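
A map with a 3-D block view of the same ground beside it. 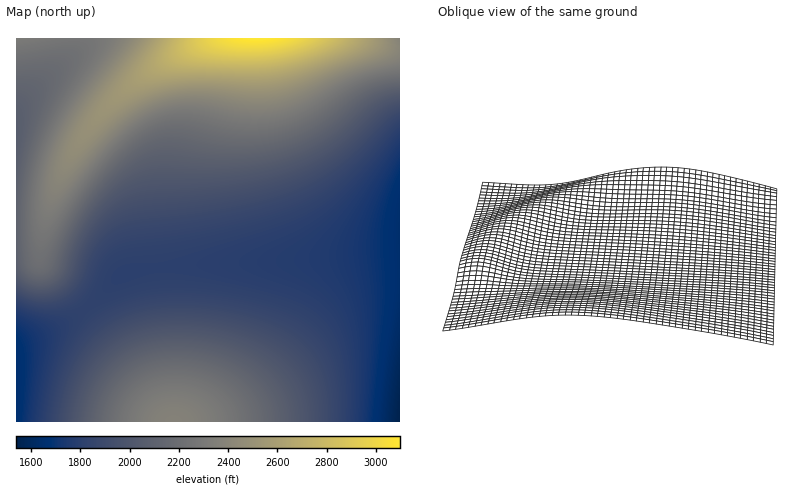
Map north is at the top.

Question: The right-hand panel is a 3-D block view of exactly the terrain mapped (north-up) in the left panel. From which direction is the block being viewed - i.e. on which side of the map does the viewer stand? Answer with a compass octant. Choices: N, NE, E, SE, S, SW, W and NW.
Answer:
S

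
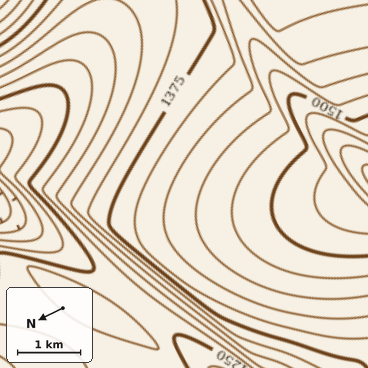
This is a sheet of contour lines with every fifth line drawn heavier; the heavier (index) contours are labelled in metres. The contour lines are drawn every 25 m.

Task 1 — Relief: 1135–1605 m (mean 1375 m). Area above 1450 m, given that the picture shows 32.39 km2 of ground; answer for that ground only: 7.9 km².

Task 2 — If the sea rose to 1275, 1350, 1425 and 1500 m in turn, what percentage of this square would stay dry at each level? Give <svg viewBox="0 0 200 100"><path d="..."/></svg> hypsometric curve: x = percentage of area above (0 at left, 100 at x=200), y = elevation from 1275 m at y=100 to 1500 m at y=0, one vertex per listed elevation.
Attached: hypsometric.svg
<svg viewBox="0 0 200 100"><path d="M163 100l-41-33-53-34-51-33"/></svg>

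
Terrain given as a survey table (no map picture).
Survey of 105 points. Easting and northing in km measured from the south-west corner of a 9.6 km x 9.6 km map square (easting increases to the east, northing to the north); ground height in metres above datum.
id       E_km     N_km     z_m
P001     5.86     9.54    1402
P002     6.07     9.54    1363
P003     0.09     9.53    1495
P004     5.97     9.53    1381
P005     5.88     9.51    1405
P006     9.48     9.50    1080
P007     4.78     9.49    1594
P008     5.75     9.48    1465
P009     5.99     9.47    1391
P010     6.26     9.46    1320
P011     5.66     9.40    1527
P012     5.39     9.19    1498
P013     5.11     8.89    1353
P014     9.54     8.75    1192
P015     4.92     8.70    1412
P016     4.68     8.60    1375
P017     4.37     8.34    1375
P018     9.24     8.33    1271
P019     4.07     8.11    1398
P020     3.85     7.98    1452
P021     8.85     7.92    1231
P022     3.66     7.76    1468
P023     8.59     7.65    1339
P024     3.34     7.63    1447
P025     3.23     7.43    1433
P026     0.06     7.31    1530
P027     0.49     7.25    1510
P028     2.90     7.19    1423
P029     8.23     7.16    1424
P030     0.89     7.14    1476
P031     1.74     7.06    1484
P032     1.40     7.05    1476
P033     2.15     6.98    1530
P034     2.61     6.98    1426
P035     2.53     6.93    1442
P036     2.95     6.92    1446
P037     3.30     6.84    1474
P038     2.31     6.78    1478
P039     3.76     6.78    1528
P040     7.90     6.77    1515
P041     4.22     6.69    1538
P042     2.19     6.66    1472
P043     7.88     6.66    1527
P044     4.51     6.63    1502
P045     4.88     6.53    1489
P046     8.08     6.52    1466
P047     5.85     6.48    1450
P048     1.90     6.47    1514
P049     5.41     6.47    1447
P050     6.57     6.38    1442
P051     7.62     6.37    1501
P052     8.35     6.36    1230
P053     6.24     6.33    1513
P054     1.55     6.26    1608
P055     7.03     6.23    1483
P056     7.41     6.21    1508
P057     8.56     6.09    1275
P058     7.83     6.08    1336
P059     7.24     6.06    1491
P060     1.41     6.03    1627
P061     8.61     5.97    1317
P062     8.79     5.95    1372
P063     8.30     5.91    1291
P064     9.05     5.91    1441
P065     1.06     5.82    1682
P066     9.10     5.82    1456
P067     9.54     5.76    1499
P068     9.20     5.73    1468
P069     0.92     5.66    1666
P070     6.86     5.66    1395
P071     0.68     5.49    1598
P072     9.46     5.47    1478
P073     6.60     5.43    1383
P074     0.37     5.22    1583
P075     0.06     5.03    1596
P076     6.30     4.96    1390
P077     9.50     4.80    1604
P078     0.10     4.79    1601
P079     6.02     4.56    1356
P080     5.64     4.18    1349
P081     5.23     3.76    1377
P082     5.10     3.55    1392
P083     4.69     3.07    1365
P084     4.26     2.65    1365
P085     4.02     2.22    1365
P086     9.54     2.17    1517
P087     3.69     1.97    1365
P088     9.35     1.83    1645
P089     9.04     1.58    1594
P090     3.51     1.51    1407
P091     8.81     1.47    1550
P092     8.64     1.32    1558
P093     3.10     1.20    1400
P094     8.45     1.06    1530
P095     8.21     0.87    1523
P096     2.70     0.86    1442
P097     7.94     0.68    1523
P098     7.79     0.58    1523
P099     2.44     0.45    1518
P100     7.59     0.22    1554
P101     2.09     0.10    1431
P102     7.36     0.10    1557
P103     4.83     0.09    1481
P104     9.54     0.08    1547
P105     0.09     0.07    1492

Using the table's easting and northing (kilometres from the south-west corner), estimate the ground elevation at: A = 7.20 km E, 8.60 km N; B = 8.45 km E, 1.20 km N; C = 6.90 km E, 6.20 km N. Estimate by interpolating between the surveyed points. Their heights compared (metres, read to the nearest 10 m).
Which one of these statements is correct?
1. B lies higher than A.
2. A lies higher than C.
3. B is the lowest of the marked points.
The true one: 1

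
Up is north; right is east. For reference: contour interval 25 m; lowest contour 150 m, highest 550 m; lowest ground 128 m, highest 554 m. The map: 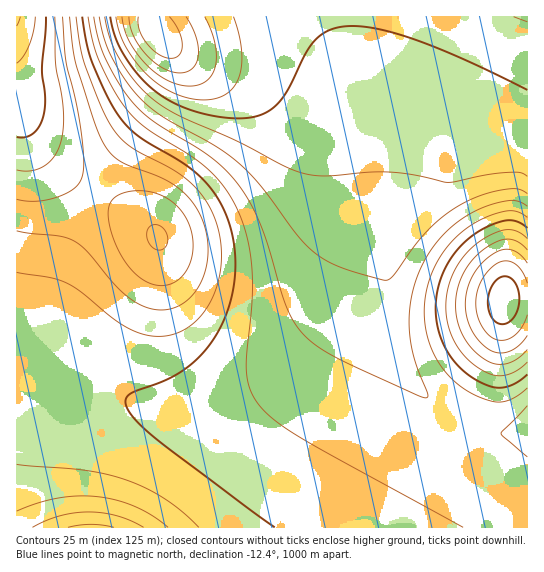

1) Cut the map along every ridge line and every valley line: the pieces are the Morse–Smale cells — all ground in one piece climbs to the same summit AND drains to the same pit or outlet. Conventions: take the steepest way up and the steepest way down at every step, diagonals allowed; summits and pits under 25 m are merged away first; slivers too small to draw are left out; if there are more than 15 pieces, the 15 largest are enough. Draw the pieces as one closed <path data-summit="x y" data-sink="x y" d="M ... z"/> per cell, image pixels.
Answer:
<path data-summit="158 238" data-sink="158 33" d="M170 44l-2 2 5 8 3 13-4 16-5 11-67 89-33 64-16 54-2 34 9 20 13 13 31 20 39 16 25 5 25 2 35-6 35-14 32-24 26-30 20-34 16-42 8-47 0-39-6-34-9-31-17-32-18-18-15-8-24-5-32 1-27 4-26 0-11-3z"/><path data-summit="503 301" data-sink="527 17" d="M527 16l-88 0-11 25-12 34-9 40-11 95-12 69 1 38 10 33 17 31 27 27 20 12 33-62 7-21 5-36 2-2 22-1z"/><path data-summit="91 527" data-sink="527 17" d="M438 16l-90 1 3 36 13 60 7 48 0 54-11 58-15 40-17 33-17 27-58 72-32 45-34 38 215 0 29-49 29-58-29-20-12-12-15-20-13-30-7-33 1-39 11-57 11-95 9-40z"/><path data-summit="91 527" data-sink="158 33" d="M347 16l-194 1 0 8 6 9 10 10 9 5 11 3 26 0 42-5 28 1 24 9 22 21 17 32 7 20 6 33 2 51-8 47-19 48-17 28-18 21-19 18-21 15-35 14-35 6-40-4-33-11-56-32-28-8-17-1 0 173 172-1 32-37 28-40 46-56 29-41 28-56 11-34 8-48-2-68-18-94z"/><path data-summit="17 17" data-sink="158 33" d="M153 16l-137 1 1 338 29 4 25 8-14-13-8-19 2-34 12-43 30-64 24-36 42-52 8-12 8-19 1-10-3-11-17-24z"/><path data-summit="91 527" data-sink="158 33" d="M461 420l-30 59-28 48 124 1 1-97-30 2-28-8z"/><path data-summit="503 301" data-sink="158 33" d="M527 299l-21 0-3 4-2 20-9 35-31 59 0 4 9 4 28 8 15 0 15-3z"/>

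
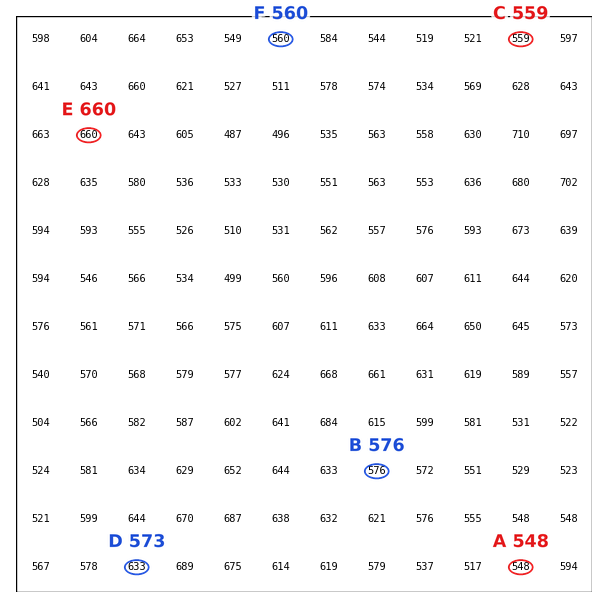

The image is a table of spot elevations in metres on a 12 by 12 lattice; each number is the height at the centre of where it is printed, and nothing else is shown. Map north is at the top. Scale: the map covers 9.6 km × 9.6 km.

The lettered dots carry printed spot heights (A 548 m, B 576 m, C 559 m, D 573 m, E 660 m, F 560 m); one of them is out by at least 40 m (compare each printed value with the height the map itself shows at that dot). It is D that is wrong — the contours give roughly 633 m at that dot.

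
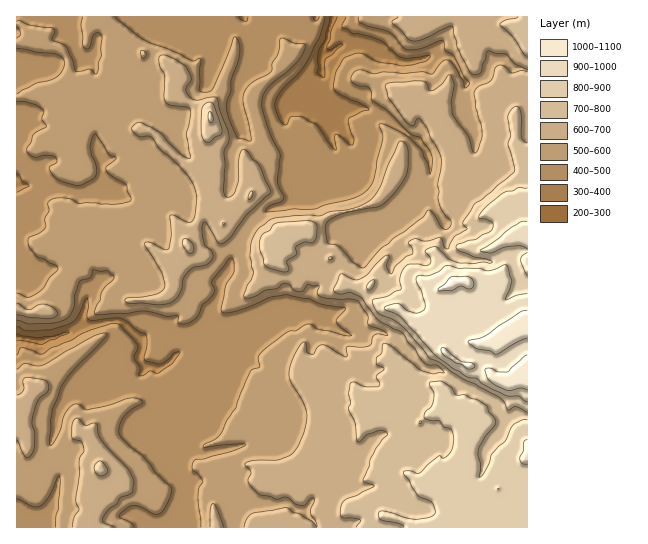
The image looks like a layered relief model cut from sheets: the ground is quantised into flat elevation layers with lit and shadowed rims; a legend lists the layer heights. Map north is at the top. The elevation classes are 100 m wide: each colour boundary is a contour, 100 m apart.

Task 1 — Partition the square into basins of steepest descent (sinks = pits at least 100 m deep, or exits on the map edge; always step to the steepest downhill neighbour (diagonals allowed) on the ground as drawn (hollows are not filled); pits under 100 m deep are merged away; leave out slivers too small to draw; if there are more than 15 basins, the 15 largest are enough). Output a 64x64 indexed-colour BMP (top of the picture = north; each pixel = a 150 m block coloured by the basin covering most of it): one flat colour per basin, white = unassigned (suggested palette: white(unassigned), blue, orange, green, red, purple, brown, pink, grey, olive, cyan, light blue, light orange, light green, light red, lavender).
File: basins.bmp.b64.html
<image width="64" height="64" href="data:image/bmp;base64,Qk12CAAAAAAAAHYAAAAoAAAAQAAAAEAAAAABAAQAAAAAAAAIAAATCwAAEwsAABAAAAAAAAAA////ALR3HwAOf/8ALKAsACgn1gC9Z5QAS1aMAMJ34wB/f38AIr28AM++FwDox64AeLv/AIrfmACWmP8A1bDFACIiIiIiIiIiIiIiIiIiIiIhERERERERERERERERERERIiIiIiIiIiIiIiIiIiIiIiEREREREREREREREREREREiIiIiIiIiIiIiIiIiIiIiIRERERERERERERERERERESIiIiIiIiIiIiIiIiIiIiIhERERERERERERERERERERIiIiIiIiIiIiIiIiIiIiIiEREREREREREREREREREREiIiIiIiIiIiIiIiIiIiIiIRERERERERERERERERERESIiIiIiIiIiIiIiIiIiIiIiIRERERERERERERERERERIiIiIiIiIiIiIiIiIiIiIiIiEREREREREREREREREREiIiIiIiIiIiIiIiIiIiIiIiIhERERERERERERERERESIiIiIiIiIiIiIiIiIiIiIiIiERERERERERERERERERIiIiIiIiIiIiIiIiIiIiIiIiIhEREREREREREREREREiIiIiIiIiIiIiIiIiIiIiIiIiERERERERERERERERESIiIiIiIiIiIiIiIiIiIiIiIiIiIRERERERERERERERIiIiIiIiIiIiIiIiIiIiIiIiIiIiIhEREiEREREREREiIiIiIiIiIiIiIiIiIiIiIiIiIiIiIiIiIhERERERESIiIiIiIiIiIiIiIiIiIiIiIiIiIiIiIiIiIhERERERIiIiIiIiIiIiIiIiIiIiIiIiIiIiIiIiIiIiEREREREiIiIiIiIiIiIiIiIiIiIiIiIiIiIiIiIiIiERERERESIiIiIiIiIiIiIiIiIiIiIiIiIiIiIiIiIhERERERERIiIiIiIiIiIiIiIiIiIiIiIiIiIiIiIiIhEREREREREiIiIiIiIiIiIiIiIiIiIiIiIiIiIiIiIRERERERERESIiIiIiIiIiIiIiIiIiIiIiIiIiIiIiIRERERERERERIiIiIiIiIiIiIiIiIiIiIiIiIiIiIiIhEREREREREREiIiIiIiIiIiIiIiIiIiIiIiIiIiIiIiERERERERERESIiIiIiIiIiIiIiIiIiIiIiIiIiIiIiIRERERERERERIiIiIiIiIiIiIiIiIiIiIiIiIiIiIiIiEREREREREREiIiIiIiIiIiIiIiIiIiIiIiIiIiIiIiIRERERERERETMzMiIiIiIiIiIiIiIiIiIiIiIiIiIiERERERERERERMzMyIiIiIiIiIiIiIiIiIiIiIiIiIiEREREREREREREzMzMiIiIiIiIiIiIiIiIiIiIiIiIiERERERERERERETMzMyIiIiIiIiIiIiIiIiIiIiIiIRERERERERERERERMzMzMiIiIiIiIiIiIiIiIiIiIiIhEREREREREREREREzMzMyIiIiIiIiIiIiIiIiIiIiIhERERERERERERERETMzMzIiIiIiIiMyIiIiIiIiIiERERERERERERERERERMzMzIiIiIiIiMzMRIiIiIiIREREREREREREREREREREzMzMiIiIiIjMzMRESIiIiERERERERERERERERERERETMzMyIiIiIjMzMzEREiIhERERERERERERERERERERERMzMzMiIzMzMzMzMRESIREREREREREREREREREREREREzMzMzMzMzMzMzMzERERERERERERERERERERERERERETMzMzMzMzMzMzMzMRERERERERERERERERERERERERERMzMzMzMzMzMzMzMzEREREREREREREREREREREREREREzMzMzMzMzMzMzMzMRERERERERERERERERERERERERETMzMzMzMzMzMzMzMxERERERERERERERERERERERERERMzMzMzMzMzMzMzMxEREREREREREREREREREREREREREzMzMzMzMzMzMzMxERERERERERERERERERERERERERETMzMzMzMzMzMzMxERERERERERERERERERERERERERERMzMzMzMzMzMzMxEREREREREREREREREREREREREREREzMzMzMzMzMzMxERERERERERERERERERERERERERERETMzMzMzMzMzMxERERERERERERERERERERERERERERERMzMzMzMzMzMxEREREREREREREREREREREREREREREREzMzMzMzMxERERERERERERERERERERERERERERERERETMzMzMzMxERERERERERERERERERERERERERERERERERMzMzMzMzEREREREREREREREREREREREREREREREREREzMzMzMzMRERERERERERERERERERERERERERERERERETMzMzMzMzERERERERERERERERERERERERERERERERERMzMzMzMzMREREREREREREREREREREREREREREREREREzMzMzMzMzERERERERERERERERERERERERERERERERETMzMzMzMzMxERERERERERERERERERERERERERERERERMzMzMzMzMzMREREREREREREREREREREREREREREREREzMzMzMzMzMxERERERERERERERERERERERERERERERETMzMzMzMzMRERERERERERERERERERERERERERERERERMzMzMzMzMREREREREREREREREREREREREREREREREREzMzMzMzMRERERERERERERERERERERERERERERERERETMzMzMzMRERERERERERERERERERERERERERERERERER"/>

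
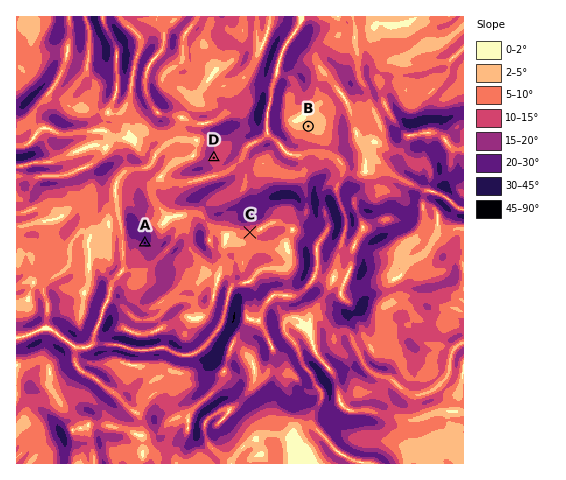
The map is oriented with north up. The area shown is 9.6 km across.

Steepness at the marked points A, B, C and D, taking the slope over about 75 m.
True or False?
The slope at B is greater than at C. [False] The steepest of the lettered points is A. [True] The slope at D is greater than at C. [True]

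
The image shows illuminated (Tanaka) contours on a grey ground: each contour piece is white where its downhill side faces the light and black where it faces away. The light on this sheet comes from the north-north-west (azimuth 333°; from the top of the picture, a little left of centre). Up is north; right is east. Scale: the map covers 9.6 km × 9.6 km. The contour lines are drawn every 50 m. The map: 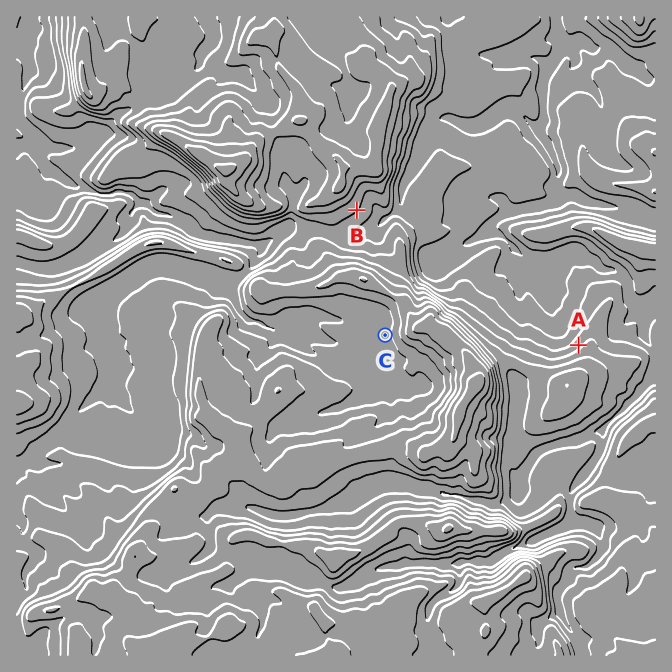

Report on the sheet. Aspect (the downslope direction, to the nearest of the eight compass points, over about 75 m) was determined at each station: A NW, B SE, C W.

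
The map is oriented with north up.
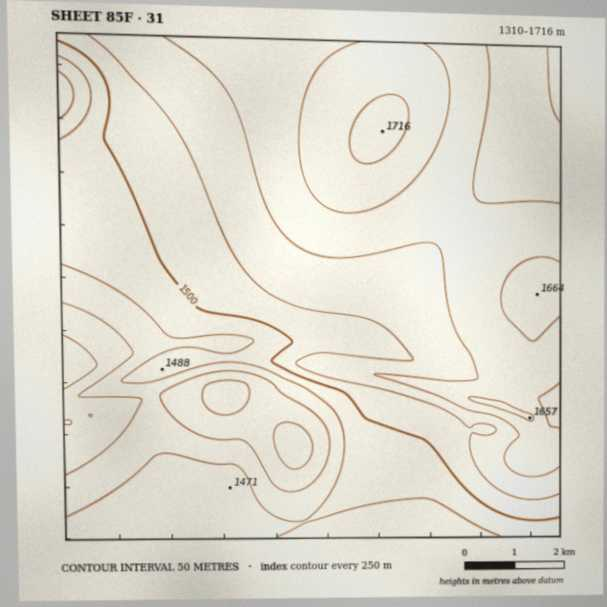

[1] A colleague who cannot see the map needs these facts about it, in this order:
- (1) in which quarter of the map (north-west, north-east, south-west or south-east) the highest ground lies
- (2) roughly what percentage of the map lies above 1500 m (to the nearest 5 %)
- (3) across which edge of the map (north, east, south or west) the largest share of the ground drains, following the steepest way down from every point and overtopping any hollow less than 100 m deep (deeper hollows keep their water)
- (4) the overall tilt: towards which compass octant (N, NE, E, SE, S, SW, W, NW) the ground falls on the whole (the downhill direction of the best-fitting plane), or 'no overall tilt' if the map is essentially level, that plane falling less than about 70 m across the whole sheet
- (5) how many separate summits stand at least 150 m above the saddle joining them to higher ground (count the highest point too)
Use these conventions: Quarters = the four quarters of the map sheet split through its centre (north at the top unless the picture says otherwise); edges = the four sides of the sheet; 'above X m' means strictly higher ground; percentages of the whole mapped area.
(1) Look to the north-east quarter for the highest ground.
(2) Roughly 65 % of the ground is higher than 1500 m.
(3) The largest share of the runoff leaves by the western edge.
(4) Overall the map slopes down towards the south-west.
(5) There is 1 summit with 150 m or more of prominence.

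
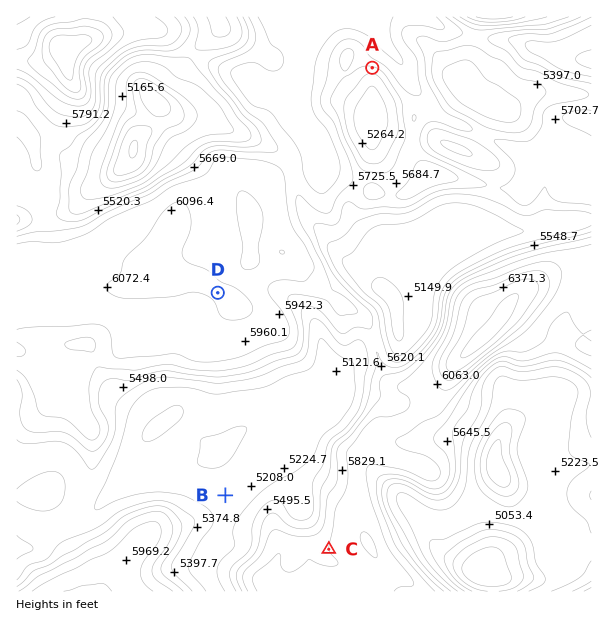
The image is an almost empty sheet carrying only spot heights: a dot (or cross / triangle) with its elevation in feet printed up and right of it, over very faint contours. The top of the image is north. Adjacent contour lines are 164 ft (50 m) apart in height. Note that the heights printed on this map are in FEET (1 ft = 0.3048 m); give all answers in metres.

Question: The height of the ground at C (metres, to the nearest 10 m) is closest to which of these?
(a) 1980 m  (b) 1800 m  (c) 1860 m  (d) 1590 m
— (b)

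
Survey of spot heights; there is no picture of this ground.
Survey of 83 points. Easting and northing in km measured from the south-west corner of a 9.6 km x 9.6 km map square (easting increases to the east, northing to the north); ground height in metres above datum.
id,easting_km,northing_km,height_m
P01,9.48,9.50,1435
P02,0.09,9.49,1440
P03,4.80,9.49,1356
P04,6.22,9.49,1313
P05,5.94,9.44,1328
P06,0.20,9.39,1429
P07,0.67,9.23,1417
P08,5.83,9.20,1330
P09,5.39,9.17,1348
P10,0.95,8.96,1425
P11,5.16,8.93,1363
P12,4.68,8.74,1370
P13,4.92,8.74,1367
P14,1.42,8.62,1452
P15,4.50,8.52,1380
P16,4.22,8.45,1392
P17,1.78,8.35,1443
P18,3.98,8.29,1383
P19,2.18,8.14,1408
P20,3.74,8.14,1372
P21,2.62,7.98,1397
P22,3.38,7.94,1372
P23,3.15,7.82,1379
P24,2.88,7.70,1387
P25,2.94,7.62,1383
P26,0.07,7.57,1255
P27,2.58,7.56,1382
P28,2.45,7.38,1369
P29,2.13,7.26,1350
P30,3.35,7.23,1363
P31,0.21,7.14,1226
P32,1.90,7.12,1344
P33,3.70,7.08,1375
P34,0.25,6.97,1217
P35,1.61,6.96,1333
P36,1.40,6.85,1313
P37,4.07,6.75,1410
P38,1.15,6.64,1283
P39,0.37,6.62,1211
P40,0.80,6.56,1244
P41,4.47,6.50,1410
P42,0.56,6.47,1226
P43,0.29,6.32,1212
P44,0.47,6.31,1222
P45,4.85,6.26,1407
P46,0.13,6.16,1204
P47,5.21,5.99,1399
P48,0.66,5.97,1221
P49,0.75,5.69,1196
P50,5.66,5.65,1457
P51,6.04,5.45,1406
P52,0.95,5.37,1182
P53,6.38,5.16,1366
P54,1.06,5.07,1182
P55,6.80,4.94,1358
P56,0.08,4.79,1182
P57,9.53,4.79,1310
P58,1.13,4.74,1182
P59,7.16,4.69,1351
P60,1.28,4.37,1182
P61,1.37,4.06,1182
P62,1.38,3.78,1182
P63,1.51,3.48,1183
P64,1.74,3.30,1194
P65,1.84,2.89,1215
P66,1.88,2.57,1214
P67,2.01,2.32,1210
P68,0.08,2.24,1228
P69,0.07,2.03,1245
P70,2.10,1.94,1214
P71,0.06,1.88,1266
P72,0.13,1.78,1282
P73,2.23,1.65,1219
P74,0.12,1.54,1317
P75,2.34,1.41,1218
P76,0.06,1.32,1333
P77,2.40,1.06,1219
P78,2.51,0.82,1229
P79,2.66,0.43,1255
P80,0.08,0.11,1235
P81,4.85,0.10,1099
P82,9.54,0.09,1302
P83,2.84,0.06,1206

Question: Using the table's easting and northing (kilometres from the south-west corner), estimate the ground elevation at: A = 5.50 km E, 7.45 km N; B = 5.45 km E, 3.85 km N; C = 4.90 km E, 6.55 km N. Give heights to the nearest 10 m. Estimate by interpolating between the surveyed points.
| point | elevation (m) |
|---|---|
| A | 1340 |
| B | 1280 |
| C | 1410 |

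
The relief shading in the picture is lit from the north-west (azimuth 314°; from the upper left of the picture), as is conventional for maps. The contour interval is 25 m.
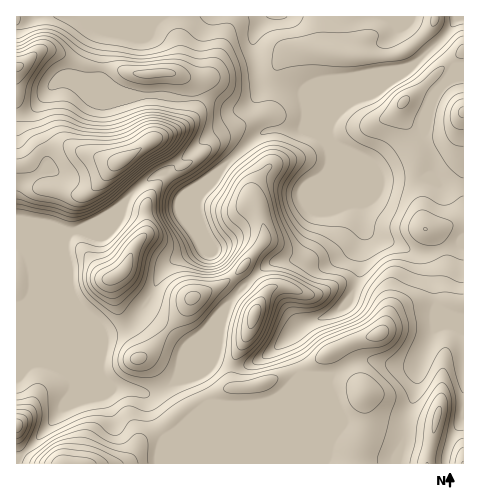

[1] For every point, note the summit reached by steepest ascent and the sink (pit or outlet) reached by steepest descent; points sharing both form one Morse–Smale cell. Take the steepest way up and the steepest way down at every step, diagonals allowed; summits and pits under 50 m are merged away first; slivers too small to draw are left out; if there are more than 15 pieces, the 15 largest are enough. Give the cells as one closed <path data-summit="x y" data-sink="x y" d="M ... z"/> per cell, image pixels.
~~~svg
<path data-summit="122 160" data-sink="277 17" d="M463 16l-196 0-11 15-3 9 7 49-6 12-13 8-9 0-28-11-23 1-17-4-62 1-35-14-13 3-21 24-17 7 0 189 8-1 7-7 14-33 19-19 3-9 4-4 34-12 17-14 17-20 12-8 14-6 14 18 4 4 4 0 15-6 27-27 33-28 12-4 30 0 31-14-5 10-1 9 10 17 22 53 0 13 4 12 13 10 14 3 22 11 13 2 4 4 4 12 1 35 18 11 9 1 1-130-19 0-18-10-48 1-7-3-12-12 18 7 32-16 11-10 3-8 0-18 11-24 14-15 15-4z"/><path data-summit="193 298" data-sink="277 17" d="M334 116l-30 13-30 0-12 4-42 36-18 20-5 10 0 14 5 14 0 19-28 14-12 11-12 27-16 23-8 7-22 6-5-8-19-18-10-16 1 13 28 67 13 16 20 1 15 5 13-4 13-6 8-12 29-29 18-39 36-37 13-6 20-1 7-5 10-21 4-25 14-33 0-35-3-7 0-5z"/><path data-summit="64 463" data-sink="277 17" d="M70 301l0 71 3 9 0 8-19 30-18 22-20 18 1 5 283-1 1-89-14-36-17 15-21 12-18 1-18-6-33 14-7 10-20 9-6 1-15-5-20-1-13-16z"/><path data-summit="379 334" data-sink="277 17" d="M364 227l-4 23-1 27-11 24-11 10-31 12-18 16 0 4 13 31-1 90 97-1 2-11 5-14 3-25 9-23 4-27 15-34 0-58-4-12-6-5-11-1-22-11-14-3-7-4z"/><path data-summit="255 314" data-sink="277 17" d="M333 142l-1 34-14 33-4 25-10 21-7 5-20 1-13 6-36 37-18 39-29 29 0 2 32-14 18 6 18-1 21-12 36-30 31-12 14-13 9-27 0-21 4-13-3-31-23-58z"/><path data-summit="123 271" data-sink="277 17" d="M165 172l-14 6-12 8-16 18-18 16-34 12-6 9 6 53 9 14 19 18 5 8 26-9 20-27 12-27 12-11 28-14 0-19-5-14 0-14 6-11-20 6z"/><path data-summit="150 74" data-sink="277 17" d="M266 16l-121 0-7 2-33 16-5 42 17 14 16 6 31-1 17 4 23-1 28 11 12-1 10-7 6-12-7-49 3-9z"/><path data-summit="17 426" data-sink="277 17" d="M64 244l-19 20-14 33-7 7-8 2 1 152 19-17 18-22 19-30 0-8-3-9-2-108z"/><path data-summit="17 67" data-sink="277 17" d="M144 16l-110 0-9 8-8 4-1 87 8-1 9-5 21-24 7-3 10 2 31 12 30 0-15-6-17-14 2-29 3-13 3-3z"/><path data-summit="438 416" data-sink="277 17" d="M437 306l-2 23-15 34-4 27-9 23-3 25-5 14-2 12 48 0 6-25 13-21 0-99-10-2z"/><path data-summit="463 112" data-sink="277 17" d="M463 77l-14 3-14 15-11 24-1 21-10 12-35 19-16-5 10 10 7 3 48-1 18 10 18 0z"/><path data-summit="463 463" data-sink="277 17" d="M463 418l-14 27-4 13 1 6 18-1z"/><path data-summit="122 160" data-sink="277 17" d="M33 16l-16 0-1 11 5-1z"/>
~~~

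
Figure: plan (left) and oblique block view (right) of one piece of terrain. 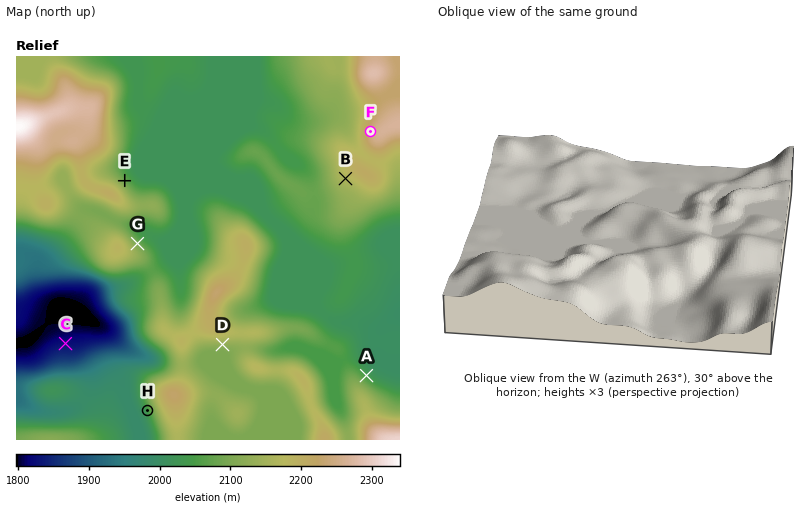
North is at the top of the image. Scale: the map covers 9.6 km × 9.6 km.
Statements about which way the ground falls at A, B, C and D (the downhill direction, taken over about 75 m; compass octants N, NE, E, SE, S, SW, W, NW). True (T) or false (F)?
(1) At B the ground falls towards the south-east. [F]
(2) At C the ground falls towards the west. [F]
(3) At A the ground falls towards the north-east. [T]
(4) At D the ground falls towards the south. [T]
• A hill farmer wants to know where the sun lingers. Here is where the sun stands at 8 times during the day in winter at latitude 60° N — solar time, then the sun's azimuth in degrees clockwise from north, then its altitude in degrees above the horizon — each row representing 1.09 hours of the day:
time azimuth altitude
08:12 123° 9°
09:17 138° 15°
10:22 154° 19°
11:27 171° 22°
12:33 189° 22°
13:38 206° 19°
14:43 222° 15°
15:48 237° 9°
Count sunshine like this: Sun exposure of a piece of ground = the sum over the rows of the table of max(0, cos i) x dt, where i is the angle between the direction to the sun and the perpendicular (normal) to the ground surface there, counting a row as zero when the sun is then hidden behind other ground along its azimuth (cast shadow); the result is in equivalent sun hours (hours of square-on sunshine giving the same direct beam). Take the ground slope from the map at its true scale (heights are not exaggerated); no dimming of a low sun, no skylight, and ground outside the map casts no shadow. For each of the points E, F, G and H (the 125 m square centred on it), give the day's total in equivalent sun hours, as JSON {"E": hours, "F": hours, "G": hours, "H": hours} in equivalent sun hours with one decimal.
{"E": 1.4, "F": 2.1, "G": 1.3, "H": 3.2}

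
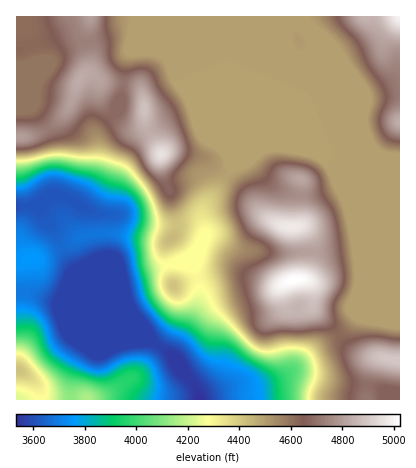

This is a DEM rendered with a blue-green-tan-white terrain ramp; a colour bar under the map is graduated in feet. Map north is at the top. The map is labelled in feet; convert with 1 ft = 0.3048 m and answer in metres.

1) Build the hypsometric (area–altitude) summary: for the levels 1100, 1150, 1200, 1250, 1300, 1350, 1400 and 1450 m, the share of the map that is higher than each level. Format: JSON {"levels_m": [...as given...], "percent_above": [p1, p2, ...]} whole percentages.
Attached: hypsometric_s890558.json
{"levels_m": [1100, 1150, 1200, 1250, 1300, 1350, 1400, 1450], "percent_above": [93, 82, 78, 74, 70, 64, 29, 12]}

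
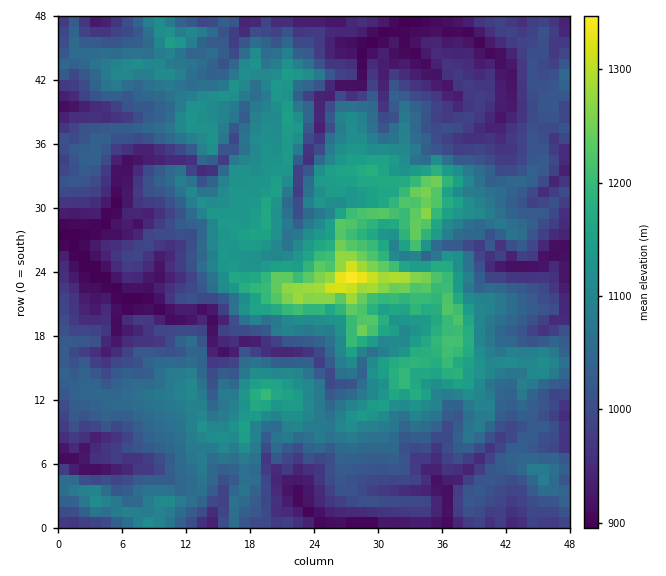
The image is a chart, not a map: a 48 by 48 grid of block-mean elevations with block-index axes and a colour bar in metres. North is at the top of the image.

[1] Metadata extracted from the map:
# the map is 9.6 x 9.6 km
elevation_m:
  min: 895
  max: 1360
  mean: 1040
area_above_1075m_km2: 30.5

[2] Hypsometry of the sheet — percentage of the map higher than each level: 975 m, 76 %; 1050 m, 43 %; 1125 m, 17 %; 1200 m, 5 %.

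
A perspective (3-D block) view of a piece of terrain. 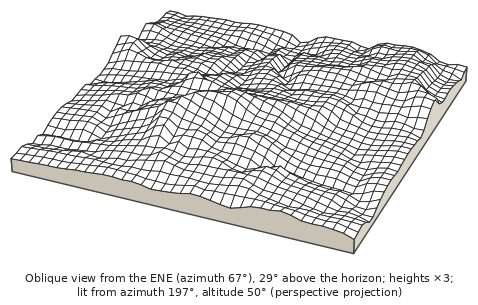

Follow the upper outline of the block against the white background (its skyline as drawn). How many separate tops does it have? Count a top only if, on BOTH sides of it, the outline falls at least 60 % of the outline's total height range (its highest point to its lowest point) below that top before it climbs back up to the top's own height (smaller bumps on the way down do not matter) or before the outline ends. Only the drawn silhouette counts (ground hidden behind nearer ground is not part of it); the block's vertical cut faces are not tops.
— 0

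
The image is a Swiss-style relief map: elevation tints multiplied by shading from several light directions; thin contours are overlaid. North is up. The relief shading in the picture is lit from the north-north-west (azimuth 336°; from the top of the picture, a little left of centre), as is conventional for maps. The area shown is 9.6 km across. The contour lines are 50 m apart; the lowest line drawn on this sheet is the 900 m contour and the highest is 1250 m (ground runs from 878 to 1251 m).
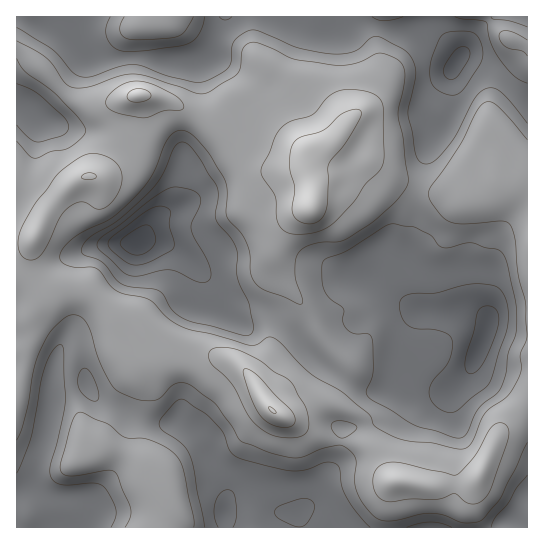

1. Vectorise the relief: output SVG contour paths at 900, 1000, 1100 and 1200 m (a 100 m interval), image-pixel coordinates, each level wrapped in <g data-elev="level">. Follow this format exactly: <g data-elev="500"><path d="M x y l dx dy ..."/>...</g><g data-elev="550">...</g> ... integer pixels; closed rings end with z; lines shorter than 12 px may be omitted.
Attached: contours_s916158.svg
<g data-elev="900"><path d="M133 254l-11-7-2-4 1-2 5-6 13-8 7-2 4 1 5 10-1 9-4 5-7 4z"/></g><g data-elev="1000"><path d="M218 527l-4-12 1-12 4-9 8-4 6 3 3 8 0 16-3 10"/><path d="M295 526l-17-8-3-4 0-4 6-5 16-5 8-2 5 2 3 2 2 4-5 12-7 8z"/><path d="M445 411l-12-8-3-5-1-7 4-10 12-14 5-8 2-12-1-9-3-4-7-3-24-2-8-3-4-4-4-7-2-8 1-6 4-4 6-3 27-1 32-9 12 0 14 2 6 4 4 8 3 9 0 11-2 13-15 48-5 8-28 23-7 3z"/><path d="M199 282l-21-10-8-2-9 0-23 6-11-1-28-25-2-4 1-4 4-5 19-13 26-22 18-12 10-3 18 3 6 5 2 6-2 6-8 16 0 7 3 8 13 21 4 14-2 8-4 1z"/><path d="M446 94l-12-7-4-9 1-17 7-20 4-6 7-3 14-1 10 1 5 5 4 8 1 9-2 8-20 30-7 3z"/><path d="M232 17l-7 3-6-3"/></g><g data-elev="1100"><path d="M194 527l0-9-11-48-3-9-5-7-10-7-15-7-25-3-18-13-24-11-5 0-4 4-4 11-9 35 0 8 4 4 6 1 36-6 8 2 16 37-1 8-5 10"/><path d="M17 440l4-10 5-17 7-42 7-20 13-22 13-12 8-2 7 2 6 6 16 47 10 16 8 7 18 7 15 0 7-2 13-14 11-1 8 4 22 17 17 22 7 13 4 3 28 11 23 5 9-1 18-8 14-3 6-1 5 3 7 5 3 6-1 23 4 15 12 17 10 6 13 1 25-7 11-1 13 2 20 8 11 0 7-2 20-23 26-56"/><path d="M342 438l-5-2-4-5-2-5 2-3 4-2 6 0 13 5 1 3-3 2-7 5z"/><path d="M527 140l-29-34-7-4-6 0-8 9-16 32-30 43-3 8 2 7 9 12 5 5 6 4 15 2 37-3 5 1 4 5 4 14 3 34 8 31 1 31-7 17 1 13-1 8-12 20-18 13-5 6-12 27-6 6-9 2-25-6-26-2-13-4-18-10-9-14-26-22-31-18-28-29-8-6-7-1-9 7-8 1-37-11-28-6-16-9-20-20-26-5-8-4-18-21-6-2-13 1-9-2-7-4-2-5 3-9 10-10 12-7 26-13 23-20 18-23 16-37 7-6 8-2 10 5 12 14 20 30 2 12-1 24 3 6 13 13 5 9 3 11 1 19 3 8 11 9 20 7 13 7 4 0 0-6-6-16-1-8 1-15 4-8 5-4 9-3 24-2 11-4 29-20 18-17 11-15 1-9-5-40-5-22 7-38-1-8-4-7-9-6-12-3-25 11-12 1-11 0-37-6-25-12-16-5-6 2-4 5-3 18-3 7-31 19-11 0-45-16-16-3-15 2-29 11-13 1-7-1-5-4-12-18-8-8-28-16"/><path d="M17 59l8 12 29 21 20 21 9 10 3 7-3 7-13 10-7 3-13 2-13 6-7-2-13-15"/><path d="M527 40l-18-9-7 0-3 4 1 6 5 5 5 3 12 2 5 5"/><path d="M124 17l-4 9 1 8 5 4 11 2 30-2 11-2 7-5 8-14"/></g><g data-elev="1200"><path d="M282 427l7 0 5-3 1-5-2-6-35-37-8-6-5-1-2 4 3 10 6 16 6 14 11 10z"/><path d="M305 223l6 1 6-2 8-8 3-12 0-37 17-21 12-19 4-11-2-4-6 0-10 3-18 16-24 8-6 4-2 4-3 8 0 10 5 26-3 22 5 8z"/><path d="M85 179l9 0 2-1 0-3-5-2-5 0-5 4 1 1z"/><path d="M133 102l13-1 4-3 1-4-3-3-6-2-10 1-3 3-2 4 2 3z"/></g>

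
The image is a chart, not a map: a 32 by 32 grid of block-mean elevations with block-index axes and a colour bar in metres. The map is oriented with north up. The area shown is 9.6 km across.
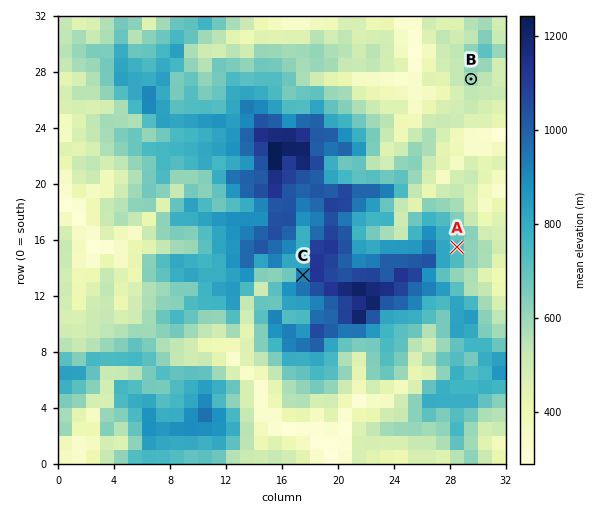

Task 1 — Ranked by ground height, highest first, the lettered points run C A B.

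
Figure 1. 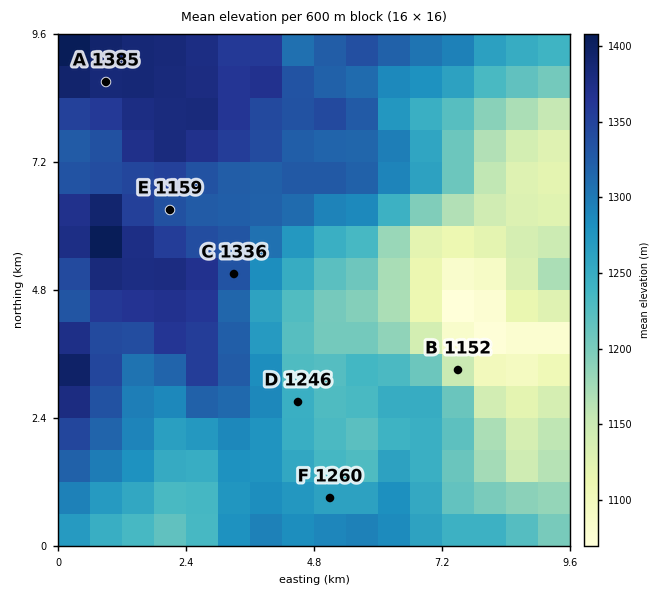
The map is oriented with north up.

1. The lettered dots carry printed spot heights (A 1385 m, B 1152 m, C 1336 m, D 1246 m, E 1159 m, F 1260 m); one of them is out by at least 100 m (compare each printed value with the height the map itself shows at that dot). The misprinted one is E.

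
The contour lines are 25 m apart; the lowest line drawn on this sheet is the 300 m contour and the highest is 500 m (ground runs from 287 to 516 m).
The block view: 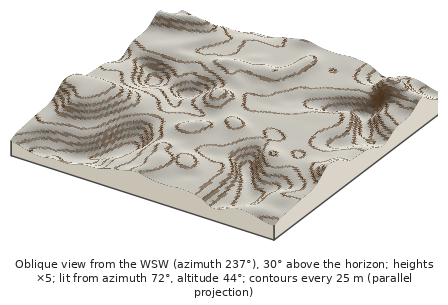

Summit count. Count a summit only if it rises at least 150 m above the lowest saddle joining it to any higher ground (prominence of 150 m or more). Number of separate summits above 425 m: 1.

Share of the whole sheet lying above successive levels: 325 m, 94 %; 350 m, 87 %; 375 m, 78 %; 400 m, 54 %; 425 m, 15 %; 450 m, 6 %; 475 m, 3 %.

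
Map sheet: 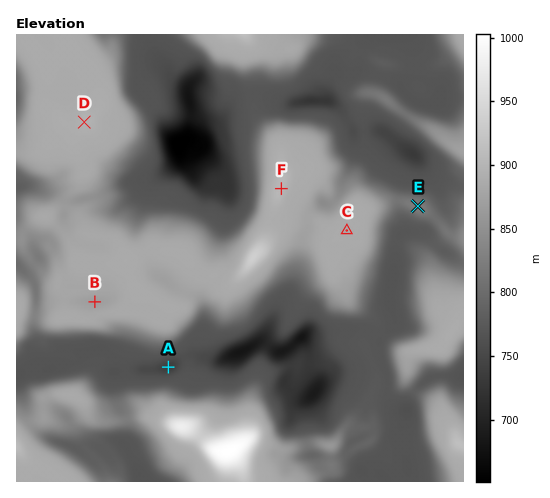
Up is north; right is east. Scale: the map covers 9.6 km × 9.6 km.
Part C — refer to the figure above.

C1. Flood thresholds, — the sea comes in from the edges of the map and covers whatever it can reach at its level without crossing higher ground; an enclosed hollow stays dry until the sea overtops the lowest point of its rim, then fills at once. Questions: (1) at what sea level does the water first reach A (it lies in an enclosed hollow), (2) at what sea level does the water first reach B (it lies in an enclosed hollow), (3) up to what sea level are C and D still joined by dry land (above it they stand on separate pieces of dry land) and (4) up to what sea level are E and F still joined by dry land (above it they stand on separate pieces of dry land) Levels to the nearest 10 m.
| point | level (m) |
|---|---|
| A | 770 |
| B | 880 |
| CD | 860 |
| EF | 810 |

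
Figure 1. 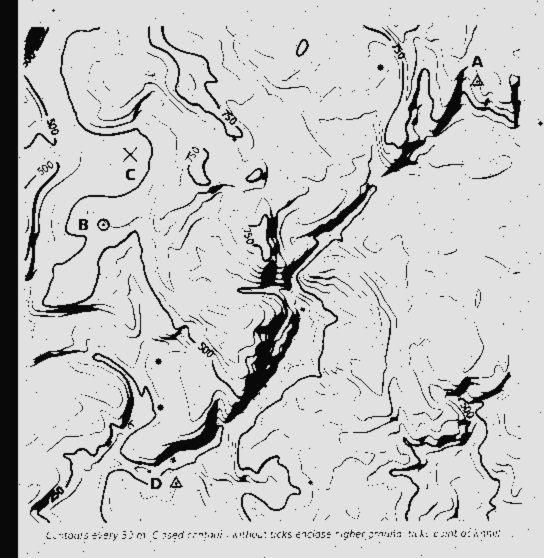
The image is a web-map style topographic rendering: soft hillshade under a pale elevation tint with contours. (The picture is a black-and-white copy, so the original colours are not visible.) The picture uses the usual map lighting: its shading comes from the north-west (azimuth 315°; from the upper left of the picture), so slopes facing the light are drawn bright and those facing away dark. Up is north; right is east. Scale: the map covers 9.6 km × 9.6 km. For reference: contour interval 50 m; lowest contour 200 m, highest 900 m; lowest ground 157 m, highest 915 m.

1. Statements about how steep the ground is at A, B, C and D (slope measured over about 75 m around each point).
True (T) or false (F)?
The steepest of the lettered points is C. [F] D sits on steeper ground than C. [T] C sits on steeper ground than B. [F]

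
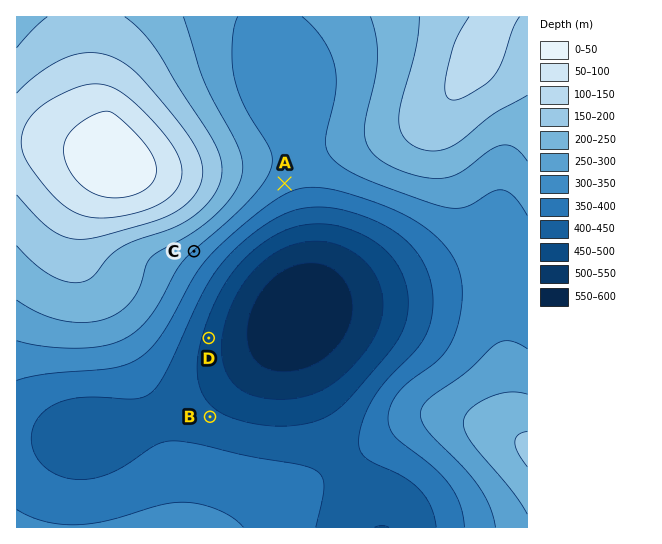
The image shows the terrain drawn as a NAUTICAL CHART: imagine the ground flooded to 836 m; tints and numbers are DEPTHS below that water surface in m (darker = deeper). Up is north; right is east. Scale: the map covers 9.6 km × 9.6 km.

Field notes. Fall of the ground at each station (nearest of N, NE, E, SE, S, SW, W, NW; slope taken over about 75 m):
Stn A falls SE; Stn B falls NE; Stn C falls SE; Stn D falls E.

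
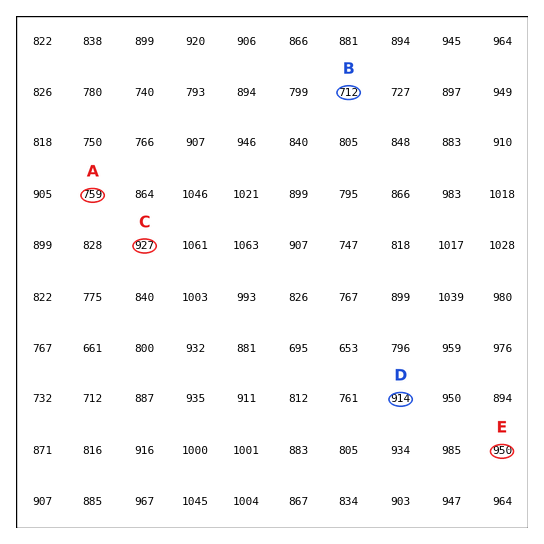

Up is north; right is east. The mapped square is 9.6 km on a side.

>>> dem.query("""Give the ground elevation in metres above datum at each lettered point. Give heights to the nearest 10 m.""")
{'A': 760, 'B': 710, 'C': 930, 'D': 910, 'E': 950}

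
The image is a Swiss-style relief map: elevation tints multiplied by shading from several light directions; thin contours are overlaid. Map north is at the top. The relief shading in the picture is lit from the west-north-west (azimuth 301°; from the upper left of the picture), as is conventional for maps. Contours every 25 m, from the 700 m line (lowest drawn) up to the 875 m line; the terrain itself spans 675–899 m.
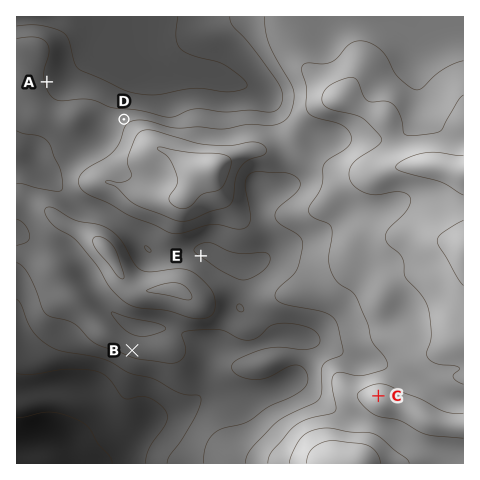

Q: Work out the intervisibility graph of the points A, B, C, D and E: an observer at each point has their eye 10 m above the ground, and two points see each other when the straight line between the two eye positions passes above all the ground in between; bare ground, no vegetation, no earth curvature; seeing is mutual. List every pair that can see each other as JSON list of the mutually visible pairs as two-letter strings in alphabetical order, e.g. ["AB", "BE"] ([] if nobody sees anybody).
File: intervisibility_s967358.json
["AD", "BC", "CE"]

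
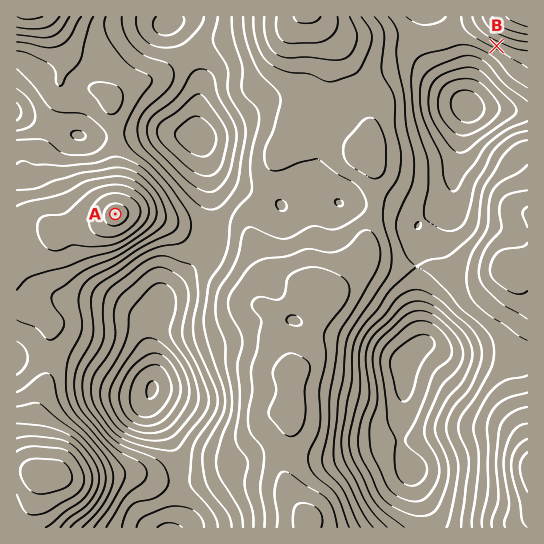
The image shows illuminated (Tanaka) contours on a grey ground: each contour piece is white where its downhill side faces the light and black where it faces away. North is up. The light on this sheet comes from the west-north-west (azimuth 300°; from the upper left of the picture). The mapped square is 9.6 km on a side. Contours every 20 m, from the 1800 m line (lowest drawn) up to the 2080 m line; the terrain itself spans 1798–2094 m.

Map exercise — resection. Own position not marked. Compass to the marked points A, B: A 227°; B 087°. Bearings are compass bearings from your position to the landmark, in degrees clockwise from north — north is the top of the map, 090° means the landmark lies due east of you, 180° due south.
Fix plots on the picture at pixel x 284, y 57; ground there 2000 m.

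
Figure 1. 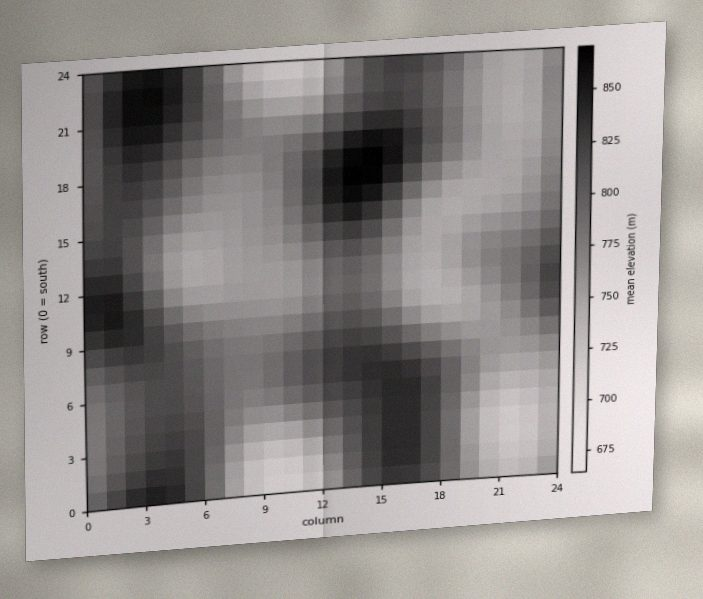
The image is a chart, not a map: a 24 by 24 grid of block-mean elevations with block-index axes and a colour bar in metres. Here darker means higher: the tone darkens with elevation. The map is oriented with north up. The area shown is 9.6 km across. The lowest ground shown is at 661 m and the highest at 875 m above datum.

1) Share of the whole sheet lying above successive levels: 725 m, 93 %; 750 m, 73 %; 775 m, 51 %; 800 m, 33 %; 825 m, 14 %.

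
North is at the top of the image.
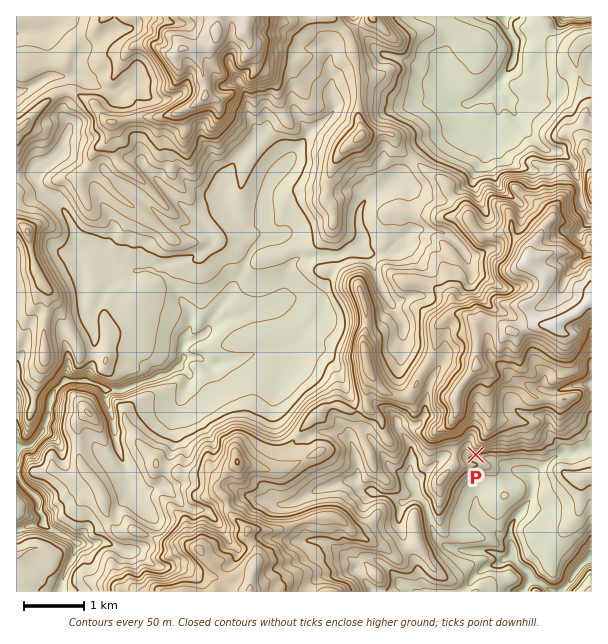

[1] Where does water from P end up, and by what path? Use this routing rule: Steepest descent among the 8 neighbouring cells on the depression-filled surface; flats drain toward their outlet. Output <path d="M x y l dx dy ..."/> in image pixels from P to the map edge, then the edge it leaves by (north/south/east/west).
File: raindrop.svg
<path d="M476 455l3 3 10 0 8 4 6 2 6 4 9 2 1 1 5 0 6 3 0 3 3 6 0 8-2 1 0 5-3 6-15 18-1 6-2 1 2 30 24 23 6 3 4 4 3 2 5 0 1 1"/>
exit: south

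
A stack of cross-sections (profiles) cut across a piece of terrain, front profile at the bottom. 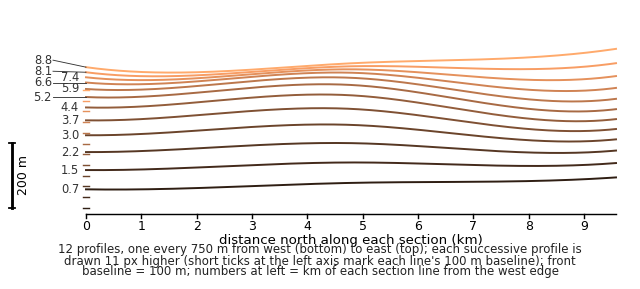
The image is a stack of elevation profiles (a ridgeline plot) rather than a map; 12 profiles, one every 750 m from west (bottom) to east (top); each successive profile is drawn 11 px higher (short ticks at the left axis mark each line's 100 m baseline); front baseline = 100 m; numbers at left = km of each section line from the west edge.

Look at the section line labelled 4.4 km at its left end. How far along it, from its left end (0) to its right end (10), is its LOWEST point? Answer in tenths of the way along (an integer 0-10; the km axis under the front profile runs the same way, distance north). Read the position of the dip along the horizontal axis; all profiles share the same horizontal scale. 9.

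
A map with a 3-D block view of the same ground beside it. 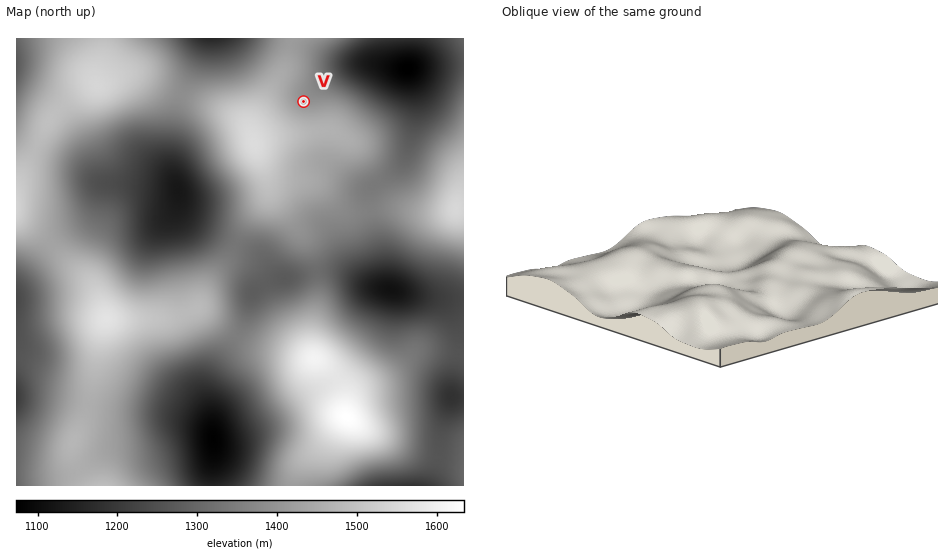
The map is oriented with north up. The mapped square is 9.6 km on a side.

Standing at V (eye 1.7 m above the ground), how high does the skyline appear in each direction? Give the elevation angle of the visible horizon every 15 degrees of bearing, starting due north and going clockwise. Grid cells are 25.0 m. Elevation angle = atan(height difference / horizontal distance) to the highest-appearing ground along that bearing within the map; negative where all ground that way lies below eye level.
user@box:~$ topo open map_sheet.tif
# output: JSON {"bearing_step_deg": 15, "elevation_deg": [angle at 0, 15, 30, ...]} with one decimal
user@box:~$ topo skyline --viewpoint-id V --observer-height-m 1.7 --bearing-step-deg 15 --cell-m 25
{"bearing_step_deg": 15, "elevation_deg": [0.4, -0.6, -2.6, -5.2, -4.7, -2.2, -0.7, 1.9, 3.9, 5.1, 6.1, 7.0, 7.7, 8.3, 8.6, 8.6, 8.4, 7.8, 6.8, 5.8, 4.9, 4.1, 3.3, 2.1]}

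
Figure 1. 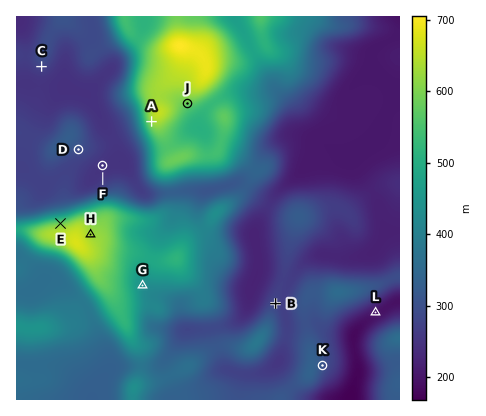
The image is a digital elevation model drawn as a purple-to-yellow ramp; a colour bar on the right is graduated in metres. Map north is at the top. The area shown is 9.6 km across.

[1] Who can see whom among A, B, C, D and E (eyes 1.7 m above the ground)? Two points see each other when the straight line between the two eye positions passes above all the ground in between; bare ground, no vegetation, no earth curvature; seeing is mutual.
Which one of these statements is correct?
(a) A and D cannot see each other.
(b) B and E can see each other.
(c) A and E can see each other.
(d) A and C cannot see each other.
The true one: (c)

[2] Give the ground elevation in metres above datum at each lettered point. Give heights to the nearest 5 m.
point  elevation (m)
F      250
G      435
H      630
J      580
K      305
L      195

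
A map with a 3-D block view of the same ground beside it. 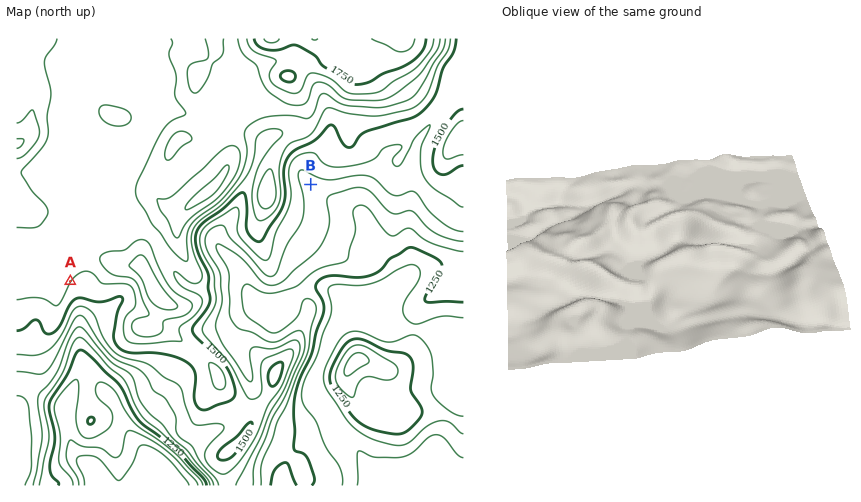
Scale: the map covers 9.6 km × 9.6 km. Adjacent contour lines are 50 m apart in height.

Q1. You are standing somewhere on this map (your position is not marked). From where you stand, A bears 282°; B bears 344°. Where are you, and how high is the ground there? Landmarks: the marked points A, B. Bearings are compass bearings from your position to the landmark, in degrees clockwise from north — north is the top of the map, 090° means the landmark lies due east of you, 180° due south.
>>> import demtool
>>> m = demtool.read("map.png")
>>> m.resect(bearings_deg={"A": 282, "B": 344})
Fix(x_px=356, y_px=342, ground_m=1270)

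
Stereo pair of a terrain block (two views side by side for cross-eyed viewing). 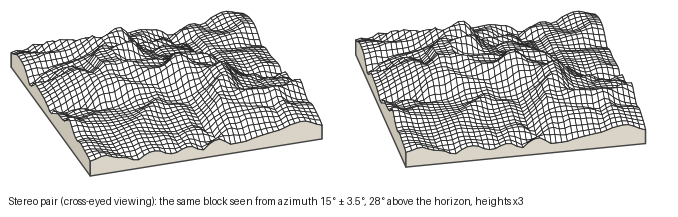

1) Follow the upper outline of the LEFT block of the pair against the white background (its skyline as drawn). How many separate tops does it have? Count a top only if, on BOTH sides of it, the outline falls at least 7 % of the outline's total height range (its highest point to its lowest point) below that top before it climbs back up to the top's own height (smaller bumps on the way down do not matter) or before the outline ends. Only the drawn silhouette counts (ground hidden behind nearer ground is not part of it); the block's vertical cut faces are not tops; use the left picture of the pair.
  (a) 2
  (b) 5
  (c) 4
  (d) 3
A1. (a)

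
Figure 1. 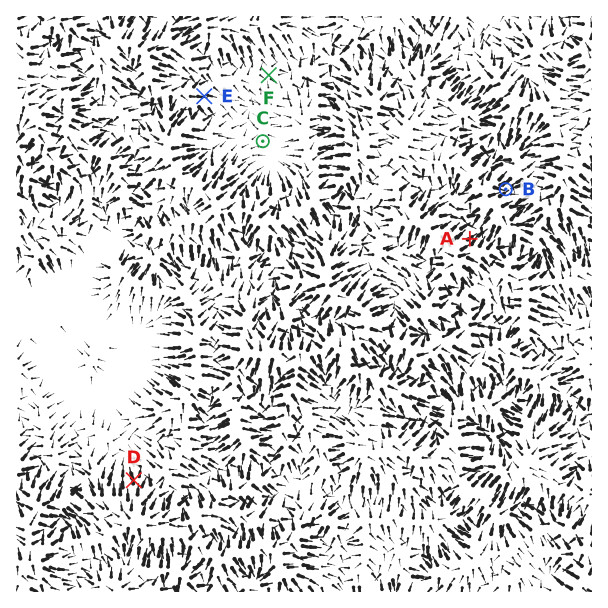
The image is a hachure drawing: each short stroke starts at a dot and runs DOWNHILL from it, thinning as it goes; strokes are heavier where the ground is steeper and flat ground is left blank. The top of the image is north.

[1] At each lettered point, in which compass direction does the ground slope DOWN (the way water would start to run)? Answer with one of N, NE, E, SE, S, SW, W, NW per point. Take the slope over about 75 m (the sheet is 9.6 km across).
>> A NE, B E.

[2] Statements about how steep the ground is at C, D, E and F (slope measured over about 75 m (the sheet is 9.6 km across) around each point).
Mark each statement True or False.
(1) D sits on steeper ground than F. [True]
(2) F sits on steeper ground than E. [False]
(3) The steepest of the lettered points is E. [False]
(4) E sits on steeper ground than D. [False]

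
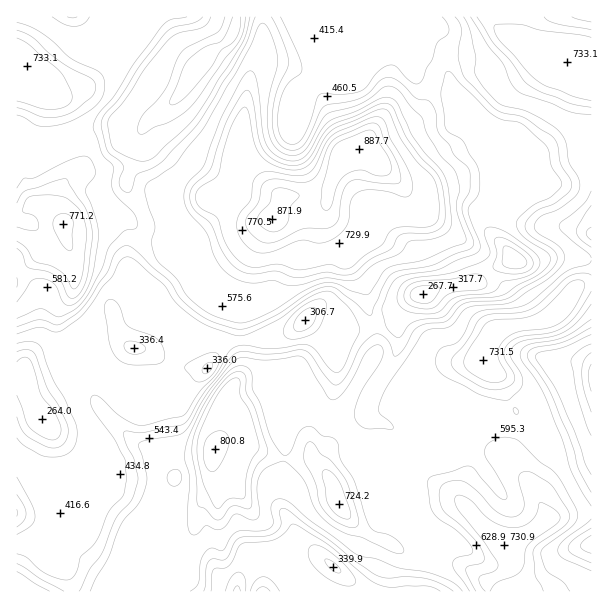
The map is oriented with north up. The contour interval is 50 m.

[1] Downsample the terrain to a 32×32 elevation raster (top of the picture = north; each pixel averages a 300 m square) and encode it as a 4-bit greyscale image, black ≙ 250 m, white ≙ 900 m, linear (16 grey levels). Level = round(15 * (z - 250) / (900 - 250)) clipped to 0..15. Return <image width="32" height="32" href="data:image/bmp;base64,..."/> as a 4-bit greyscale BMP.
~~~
<image width="32" height="32" href="data:image/bmp;base64,Qk12AgAAAAAAAHYAAAAoAAAAIAAAACAAAAABAAQAAAAAAAACAAATCwAAEwsAABAAAAAAAAAAAAAAABEREQAiIiIAMzMzAERERABVVVUAZmZmAHd3dwCIiIgAmZmZAKqqqgC7u7sAzMzMAN3d3QDu7u4A////AHZVeIh3ZDVEQzRVVnqqqYhURWeIh2VERDNGd3iJq6h3RERXiIh3VEQ1eIiIibuoZVRERniIiHdkaJiIiIq6upZkREV3iJqYZoqoiImqmauYVEREZ4irqHebqIiJqoiqh0RERFeIu7iImoh3iJiJmYZDNERniMy6iKmHd3eIiYh1MiRFZ3i8uoiYh3d3eIiIZBAkRVRWq7mIiHd3d3eIh1QRNFRERIu4iHd2d3d4iIdDEkRERERZqIh2d3d4iamGQhNERDRDNYd3ZVdniKu5ZEIzREMjRERVVVRXZnibuGVDVFRDNERFVUM0RVVniruqhnd2Q0RFZ3dkJEZUNGiZq7iIiVREV4iIh1VnUxI0Rnm6mKp0RWeImZmYmGQzMjNGmpu7hVZ4ibu7u7qHdlQxJHi7y4dneIq93Mu7qYh1MlaJq8uHd3ibzu3dy7u6dERniqu6h3d4u73u7su7unRERniZqYdneKu87d7MzLp1RERXiImHVnebu7rO7uy4dUREZ4iIdURXirp2nf/rl1RERXiIh3RERXm5VGveyXZEREZ4mZh1QzRoqVRXmrh1RFZniLu6lkQzR5hURVaHZUV4iaq7updkMjWIZUREZVVXiKu7u5iIdUIjaHVERERFZ4m7u6mIiIdEMkd1RERERWebu7uId3iHZlM3ZERERERoqqqZ"/>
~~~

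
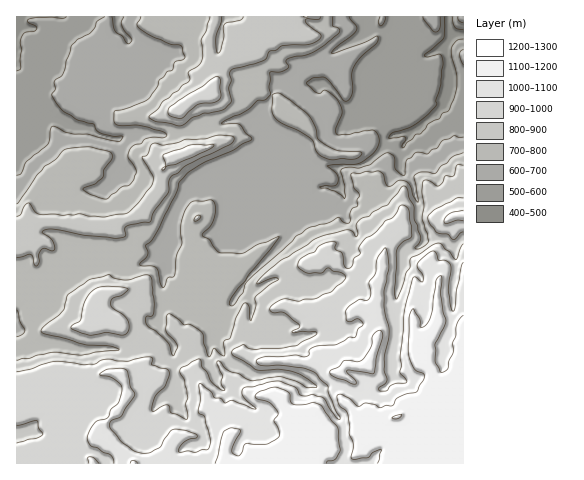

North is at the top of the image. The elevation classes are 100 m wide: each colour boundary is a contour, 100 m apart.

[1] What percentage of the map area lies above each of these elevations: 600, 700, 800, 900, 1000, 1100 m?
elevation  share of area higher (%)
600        88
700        69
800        49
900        33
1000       18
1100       8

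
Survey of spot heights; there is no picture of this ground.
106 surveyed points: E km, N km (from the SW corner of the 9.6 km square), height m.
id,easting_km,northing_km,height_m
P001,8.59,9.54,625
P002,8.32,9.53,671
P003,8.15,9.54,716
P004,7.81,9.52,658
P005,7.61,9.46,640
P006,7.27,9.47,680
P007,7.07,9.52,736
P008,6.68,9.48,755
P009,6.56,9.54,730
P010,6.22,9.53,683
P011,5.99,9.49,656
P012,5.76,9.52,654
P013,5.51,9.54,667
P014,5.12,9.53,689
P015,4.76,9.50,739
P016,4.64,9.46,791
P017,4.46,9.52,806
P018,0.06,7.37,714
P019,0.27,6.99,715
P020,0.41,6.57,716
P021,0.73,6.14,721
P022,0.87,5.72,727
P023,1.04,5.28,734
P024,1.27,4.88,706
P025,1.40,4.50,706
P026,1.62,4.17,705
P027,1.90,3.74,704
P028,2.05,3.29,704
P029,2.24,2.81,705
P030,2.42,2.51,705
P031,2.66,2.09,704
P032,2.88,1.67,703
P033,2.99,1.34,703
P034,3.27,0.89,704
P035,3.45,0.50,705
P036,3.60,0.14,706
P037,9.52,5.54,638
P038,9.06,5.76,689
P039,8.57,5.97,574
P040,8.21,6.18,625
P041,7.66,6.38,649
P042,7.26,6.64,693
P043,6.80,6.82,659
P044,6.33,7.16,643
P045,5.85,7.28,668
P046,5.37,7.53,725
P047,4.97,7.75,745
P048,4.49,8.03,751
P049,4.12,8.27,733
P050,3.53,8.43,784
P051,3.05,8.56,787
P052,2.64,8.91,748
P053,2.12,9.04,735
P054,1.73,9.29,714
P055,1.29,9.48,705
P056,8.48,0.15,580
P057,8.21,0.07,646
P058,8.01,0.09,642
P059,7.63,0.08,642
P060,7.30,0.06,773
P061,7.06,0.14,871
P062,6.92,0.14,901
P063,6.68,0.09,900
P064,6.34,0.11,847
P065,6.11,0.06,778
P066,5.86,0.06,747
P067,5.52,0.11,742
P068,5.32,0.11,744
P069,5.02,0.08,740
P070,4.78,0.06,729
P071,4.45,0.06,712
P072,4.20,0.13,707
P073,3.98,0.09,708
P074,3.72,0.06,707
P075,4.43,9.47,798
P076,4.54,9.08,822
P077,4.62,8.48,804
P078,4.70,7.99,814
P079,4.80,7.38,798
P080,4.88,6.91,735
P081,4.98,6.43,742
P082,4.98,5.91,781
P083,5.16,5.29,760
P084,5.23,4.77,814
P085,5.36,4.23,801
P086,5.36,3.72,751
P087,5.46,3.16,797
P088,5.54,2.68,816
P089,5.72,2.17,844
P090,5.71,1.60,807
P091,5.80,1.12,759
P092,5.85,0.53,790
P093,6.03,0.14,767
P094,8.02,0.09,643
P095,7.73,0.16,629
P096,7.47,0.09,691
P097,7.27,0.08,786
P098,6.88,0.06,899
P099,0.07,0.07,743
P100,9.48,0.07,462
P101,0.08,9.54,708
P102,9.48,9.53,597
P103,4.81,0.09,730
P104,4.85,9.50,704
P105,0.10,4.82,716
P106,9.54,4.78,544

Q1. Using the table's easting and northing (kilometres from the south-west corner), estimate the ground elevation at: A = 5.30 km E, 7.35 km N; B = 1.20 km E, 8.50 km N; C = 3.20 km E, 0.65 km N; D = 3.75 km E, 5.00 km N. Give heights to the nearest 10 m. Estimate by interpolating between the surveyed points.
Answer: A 720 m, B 720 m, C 700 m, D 730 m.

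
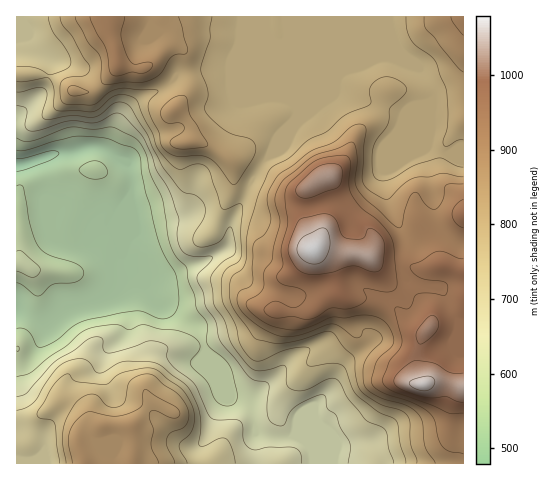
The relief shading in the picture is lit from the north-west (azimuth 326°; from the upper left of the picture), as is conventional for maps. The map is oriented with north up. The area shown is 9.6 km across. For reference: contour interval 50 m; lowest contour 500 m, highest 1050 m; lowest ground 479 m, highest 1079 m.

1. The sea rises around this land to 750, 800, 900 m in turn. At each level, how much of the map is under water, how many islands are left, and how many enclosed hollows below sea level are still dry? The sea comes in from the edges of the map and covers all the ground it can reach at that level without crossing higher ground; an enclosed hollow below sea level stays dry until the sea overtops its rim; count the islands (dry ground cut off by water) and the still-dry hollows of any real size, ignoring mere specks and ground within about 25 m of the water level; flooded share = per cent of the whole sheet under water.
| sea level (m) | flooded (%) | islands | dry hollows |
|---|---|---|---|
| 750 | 40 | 0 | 0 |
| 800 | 60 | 0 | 0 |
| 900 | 82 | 0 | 0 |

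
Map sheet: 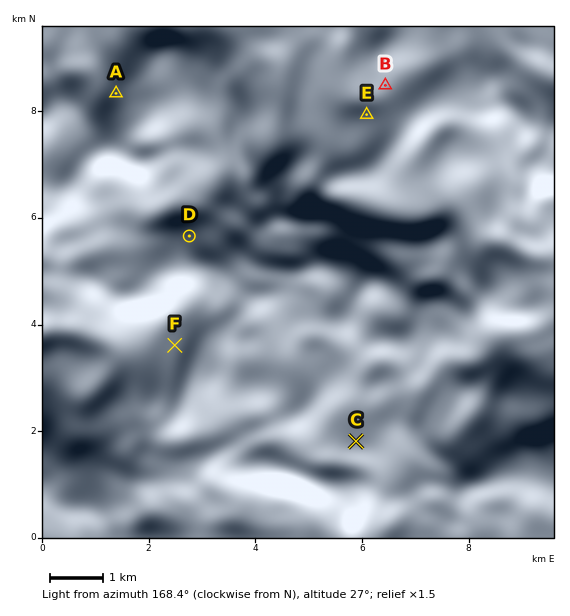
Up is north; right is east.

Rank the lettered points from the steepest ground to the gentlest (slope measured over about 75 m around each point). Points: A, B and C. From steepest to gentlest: A B C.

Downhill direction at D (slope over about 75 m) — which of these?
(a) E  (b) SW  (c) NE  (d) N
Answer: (c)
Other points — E NW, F W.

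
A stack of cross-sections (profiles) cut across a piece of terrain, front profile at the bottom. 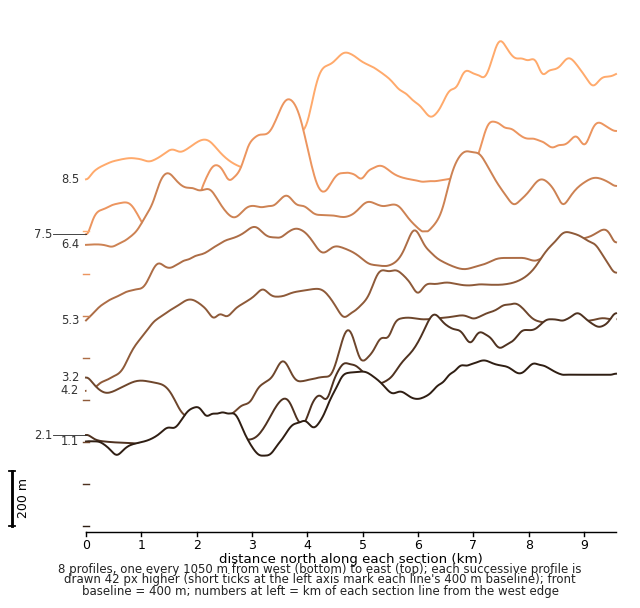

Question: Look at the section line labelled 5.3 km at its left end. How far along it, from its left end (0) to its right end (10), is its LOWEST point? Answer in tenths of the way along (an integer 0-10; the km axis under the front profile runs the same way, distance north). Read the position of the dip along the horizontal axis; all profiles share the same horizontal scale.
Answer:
0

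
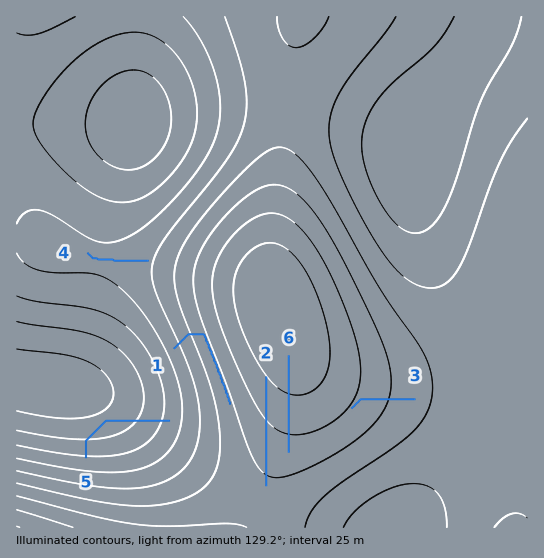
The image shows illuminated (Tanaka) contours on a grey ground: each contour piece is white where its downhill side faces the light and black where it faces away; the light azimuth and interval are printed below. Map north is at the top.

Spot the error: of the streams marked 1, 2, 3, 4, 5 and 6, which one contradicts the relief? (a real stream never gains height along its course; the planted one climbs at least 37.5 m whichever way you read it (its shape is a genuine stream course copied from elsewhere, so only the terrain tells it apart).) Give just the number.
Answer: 5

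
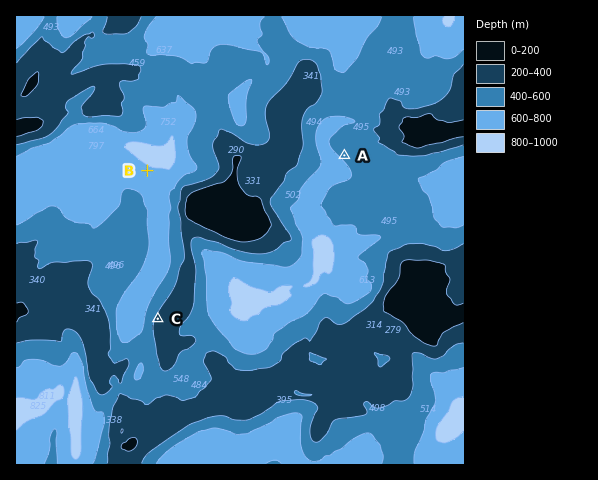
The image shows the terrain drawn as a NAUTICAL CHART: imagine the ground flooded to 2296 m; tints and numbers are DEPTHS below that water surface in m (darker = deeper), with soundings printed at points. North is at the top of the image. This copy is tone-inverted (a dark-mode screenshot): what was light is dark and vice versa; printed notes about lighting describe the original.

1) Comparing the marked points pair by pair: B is lower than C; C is higher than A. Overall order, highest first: C A B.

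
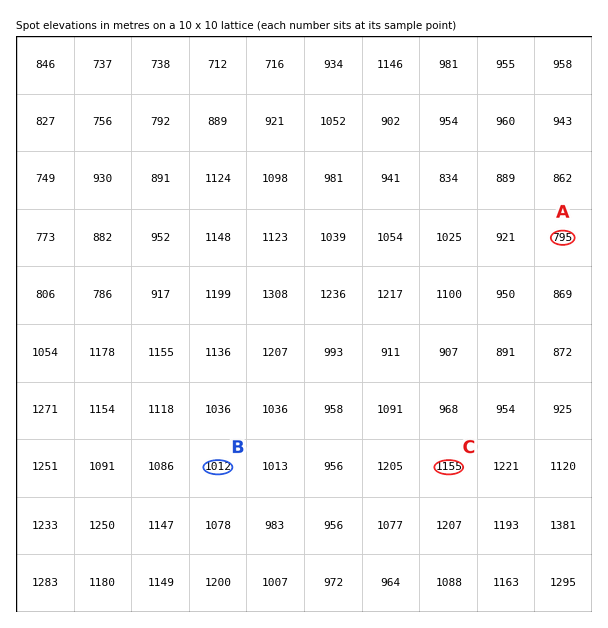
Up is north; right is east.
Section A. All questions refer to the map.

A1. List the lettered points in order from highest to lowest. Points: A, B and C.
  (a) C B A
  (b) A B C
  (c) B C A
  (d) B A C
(a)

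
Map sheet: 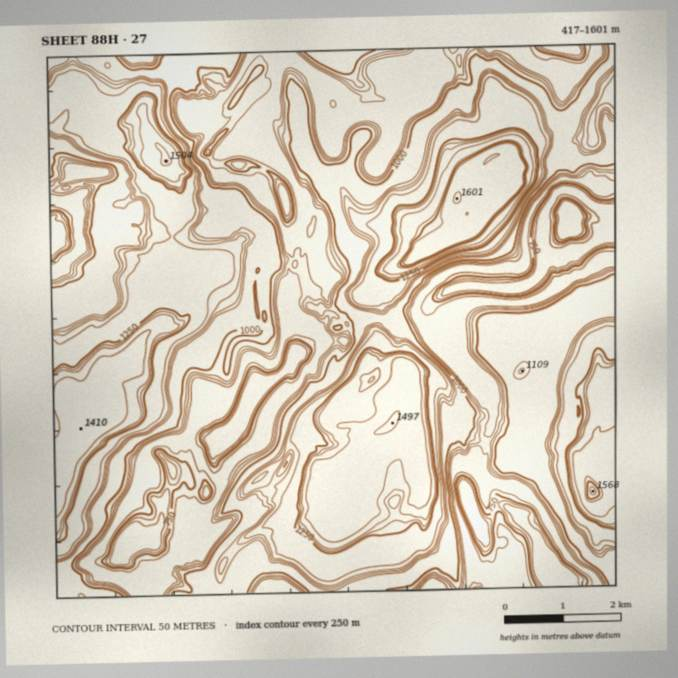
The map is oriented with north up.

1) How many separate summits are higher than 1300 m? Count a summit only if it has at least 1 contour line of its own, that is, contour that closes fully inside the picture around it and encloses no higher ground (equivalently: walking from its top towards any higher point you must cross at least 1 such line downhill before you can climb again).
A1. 4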